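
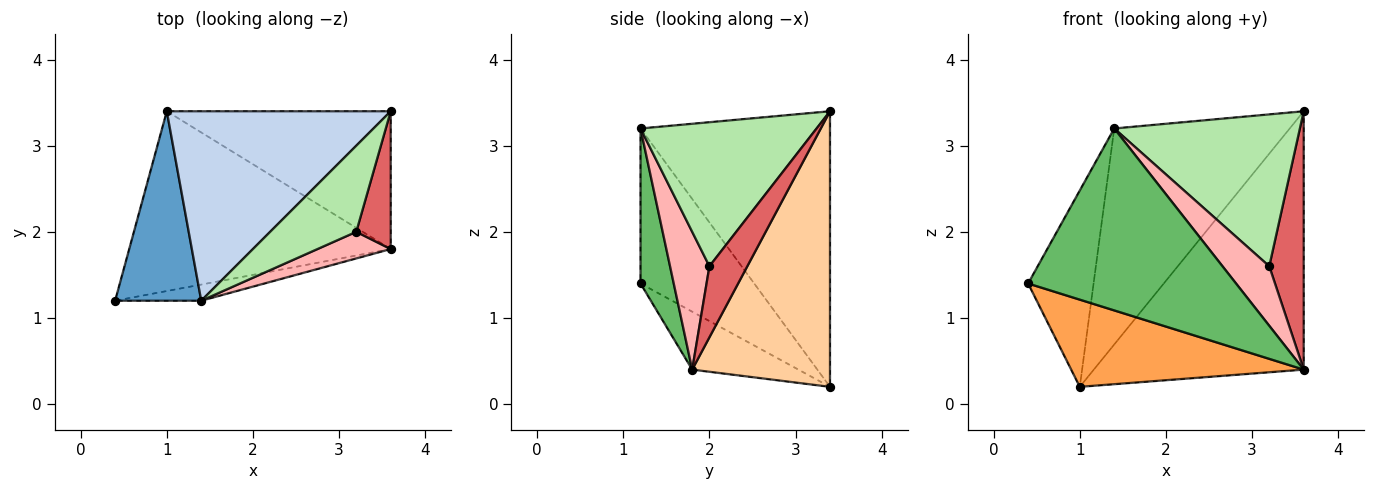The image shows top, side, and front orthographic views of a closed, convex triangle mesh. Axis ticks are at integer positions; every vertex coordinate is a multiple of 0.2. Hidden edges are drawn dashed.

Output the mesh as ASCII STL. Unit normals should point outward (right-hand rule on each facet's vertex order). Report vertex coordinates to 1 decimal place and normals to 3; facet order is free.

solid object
 facet normal -0.781 0.450 0.434
  outer loop
   vertex 1.4 1.2 3.2
   vertex 1.0 3.4 0.2
   vertex 0.4 1.2 1.4
  endloop
 endfacet
 facet normal -0.630 0.584 0.512
  outer loop
   vertex 1.4 1.2 3.2
   vertex 3.6 3.4 3.4
   vertex 1.0 3.4 0.2
  endloop
 endfacet
 facet normal -0.195 -0.428 -0.882
  outer loop
   vertex 3.6 1.8 0.4
   vertex 0.4 1.2 1.4
   vertex 1.0 3.4 0.2
  endloop
 endfacet
 facet normal 0.501 0.764 -0.407
  outer loop
   vertex 3.6 1.8 0.4
   vertex 1.0 3.4 0.2
   vertex 3.6 3.4 3.4
  endloop
 endfacet
 facet normal 0.157 -0.984 -0.087
  outer loop
   vertex 3.6 1.8 0.4
   vertex 1.4 1.2 3.2
   vertex 0.4 1.2 1.4
  endloop
 endfacet
 facet normal 0.636 -0.671 0.380
  outer loop
   vertex 3.2 2.0 1.6
   vertex 3.6 3.4 3.4
   vertex 1.4 1.2 3.2
  endloop
 endfacet
 facet normal 0.696 -0.633 0.338
  outer loop
   vertex 3.2 2.0 1.6
   vertex 3.6 1.8 0.4
   vertex 3.6 3.4 3.4
  endloop
 endfacet
 facet normal 0.609 -0.724 0.324
  outer loop
   vertex 3.2 2.0 1.6
   vertex 1.4 1.2 3.2
   vertex 3.6 1.8 0.4
  endloop
 endfacet
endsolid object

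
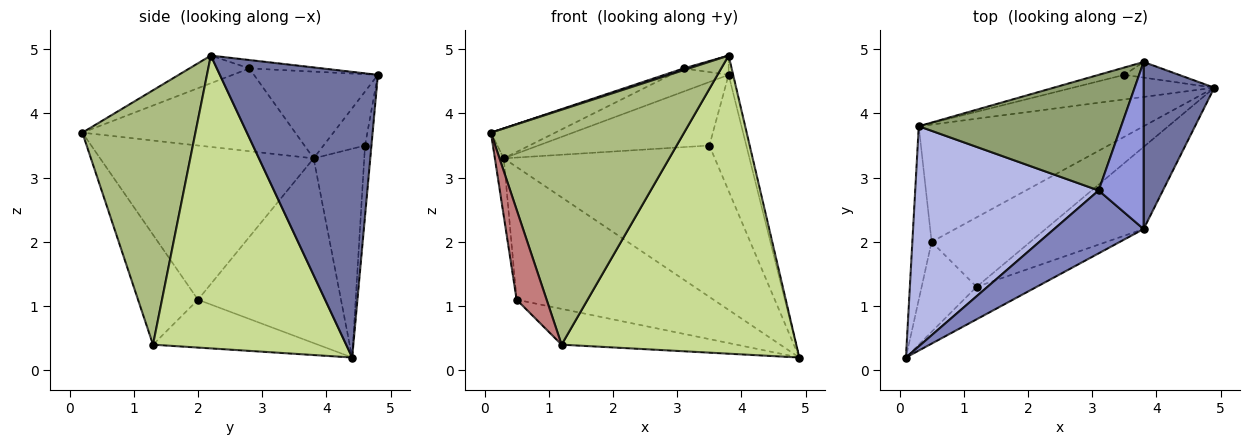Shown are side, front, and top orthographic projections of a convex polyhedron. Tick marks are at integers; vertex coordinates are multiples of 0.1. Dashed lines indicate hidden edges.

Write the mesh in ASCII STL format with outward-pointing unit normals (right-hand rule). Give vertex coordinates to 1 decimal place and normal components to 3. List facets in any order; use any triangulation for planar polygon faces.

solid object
 facet normal 0.970 0.028 0.240
  outer loop
   vertex 3.8 2.2 4.9
   vertex 4.9 4.4 0.2
   vertex 3.8 4.8 4.6
  endloop
 endfacet
 facet normal -0.295 -0.026 0.955
  outer loop
   vertex 3.1 2.8 4.7
   vertex 0.1 0.2 3.7
   vertex 3.8 2.2 4.9
  endloop
 endfacet
 facet normal -0.182 0.113 0.977
  outer loop
   vertex 3.1 2.8 4.7
   vertex 3.8 2.2 4.9
   vertex 3.8 4.8 4.6
  endloop
 endfacet
 facet normal -0.408 0.123 0.905
  outer loop
   vertex 3.1 2.8 4.7
   vertex 0.3 3.8 3.3
   vertex 0.1 0.2 3.7
  endloop
 endfacet
 facet normal -0.387 0.181 0.904
  outer loop
   vertex 3.1 2.8 4.7
   vertex 3.8 4.8 4.6
   vertex 0.3 3.8 3.3
  endloop
 endfacet
 facet normal 0.502 -0.857 -0.118
  outer loop
   vertex 1.2 1.3 0.4
   vertex 3.8 2.2 4.9
   vertex 0.1 0.2 3.7
  endloop
 endfacet
 facet normal 0.622 -0.755 -0.208
  outer loop
   vertex 1.2 1.3 0.4
   vertex 4.9 4.4 0.2
   vertex 3.8 2.2 4.9
  endloop
 endfacet
 facet normal -0.170 0.977 -0.131
  outer loop
   vertex 3.5 4.6 3.5
   vertex 3.8 4.8 4.6
   vertex 4.9 4.4 0.2
  endloop
 endfacet
 facet normal -0.230 0.961 -0.156
  outer loop
   vertex 3.5 4.6 3.5
   vertex 4.9 4.4 0.2
   vertex 0.3 3.8 3.3
  endloop
 endfacet
 facet normal -0.234 0.966 -0.112
  outer loop
   vertex 3.5 4.6 3.5
   vertex 0.3 3.8 3.3
   vertex 3.8 4.8 4.6
  endloop
 endfacet
 facet normal -0.478 0.658 -0.582
  outer loop
   vertex 0.5 2.0 1.1
   vertex 0.3 3.8 3.3
   vertex 4.9 4.4 0.2
  endloop
 endfacet
 facet normal -0.396 0.420 -0.816
  outer loop
   vertex 0.5 2.0 1.1
   vertex 4.9 4.4 0.2
   vertex 1.2 1.3 0.4
  endloop
 endfacet
 facet normal -0.991 0.041 -0.124
  outer loop
   vertex 0.5 2.0 1.1
   vertex 0.1 0.2 3.7
   vertex 0.3 3.8 3.3
  endloop
 endfacet
 facet normal -0.816 -0.408 -0.408
  outer loop
   vertex 0.5 2.0 1.1
   vertex 1.2 1.3 0.4
   vertex 0.1 0.2 3.7
  endloop
 endfacet
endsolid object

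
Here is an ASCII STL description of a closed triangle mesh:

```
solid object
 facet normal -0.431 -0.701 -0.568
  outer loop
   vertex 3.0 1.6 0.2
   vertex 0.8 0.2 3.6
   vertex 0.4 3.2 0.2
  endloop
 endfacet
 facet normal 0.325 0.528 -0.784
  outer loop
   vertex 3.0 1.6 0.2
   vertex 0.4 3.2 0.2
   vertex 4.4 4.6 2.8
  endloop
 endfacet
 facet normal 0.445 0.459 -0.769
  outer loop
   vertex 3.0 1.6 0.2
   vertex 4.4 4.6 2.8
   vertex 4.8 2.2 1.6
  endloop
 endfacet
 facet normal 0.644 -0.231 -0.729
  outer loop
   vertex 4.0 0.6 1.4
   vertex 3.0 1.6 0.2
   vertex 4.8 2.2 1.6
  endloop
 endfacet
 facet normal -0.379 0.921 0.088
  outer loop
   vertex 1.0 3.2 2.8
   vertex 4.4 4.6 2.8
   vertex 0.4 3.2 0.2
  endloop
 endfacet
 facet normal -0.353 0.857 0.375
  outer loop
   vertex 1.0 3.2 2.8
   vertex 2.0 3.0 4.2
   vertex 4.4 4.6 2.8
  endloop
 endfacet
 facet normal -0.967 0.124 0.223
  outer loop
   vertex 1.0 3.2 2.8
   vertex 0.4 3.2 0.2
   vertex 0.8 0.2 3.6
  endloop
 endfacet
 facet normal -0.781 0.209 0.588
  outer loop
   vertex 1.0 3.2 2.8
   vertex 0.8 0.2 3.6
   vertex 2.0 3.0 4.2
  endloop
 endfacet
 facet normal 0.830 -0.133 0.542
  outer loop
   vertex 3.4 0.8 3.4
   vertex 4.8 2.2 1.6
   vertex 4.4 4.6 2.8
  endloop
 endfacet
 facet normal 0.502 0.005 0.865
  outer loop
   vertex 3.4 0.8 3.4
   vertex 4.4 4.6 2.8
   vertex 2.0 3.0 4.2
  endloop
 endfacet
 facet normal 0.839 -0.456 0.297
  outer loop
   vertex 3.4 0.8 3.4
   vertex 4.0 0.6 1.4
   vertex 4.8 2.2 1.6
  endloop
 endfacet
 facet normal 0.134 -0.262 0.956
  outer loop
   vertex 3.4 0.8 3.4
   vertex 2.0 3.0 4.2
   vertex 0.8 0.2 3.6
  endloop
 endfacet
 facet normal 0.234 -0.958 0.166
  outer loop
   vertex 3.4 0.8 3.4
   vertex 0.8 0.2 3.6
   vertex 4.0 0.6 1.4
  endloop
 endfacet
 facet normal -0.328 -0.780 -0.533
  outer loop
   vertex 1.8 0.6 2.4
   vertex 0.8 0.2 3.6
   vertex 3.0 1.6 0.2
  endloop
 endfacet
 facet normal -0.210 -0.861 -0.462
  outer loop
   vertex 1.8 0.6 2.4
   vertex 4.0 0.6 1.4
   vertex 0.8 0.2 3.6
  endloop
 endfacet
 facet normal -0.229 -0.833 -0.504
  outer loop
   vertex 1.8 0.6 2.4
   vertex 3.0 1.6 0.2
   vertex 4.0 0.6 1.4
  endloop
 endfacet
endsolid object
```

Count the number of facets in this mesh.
16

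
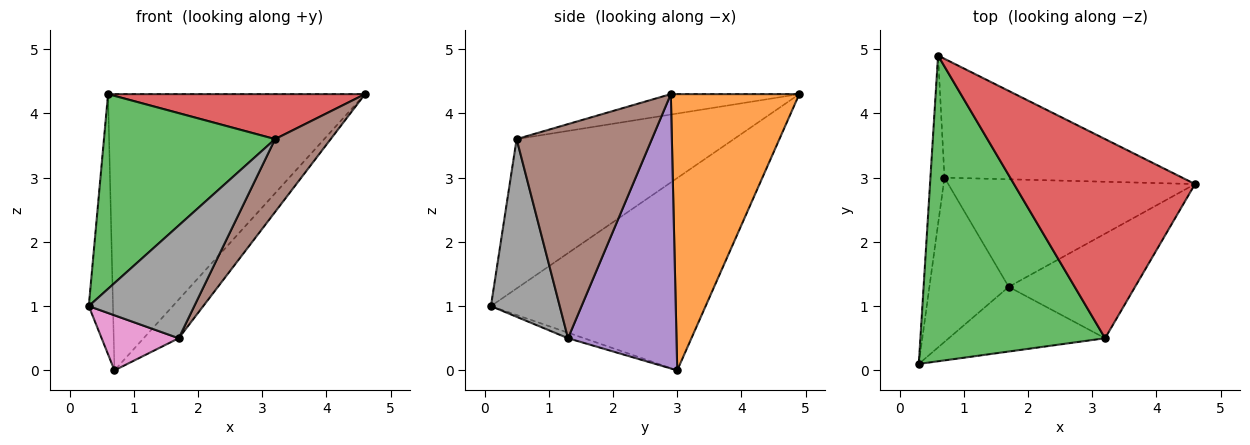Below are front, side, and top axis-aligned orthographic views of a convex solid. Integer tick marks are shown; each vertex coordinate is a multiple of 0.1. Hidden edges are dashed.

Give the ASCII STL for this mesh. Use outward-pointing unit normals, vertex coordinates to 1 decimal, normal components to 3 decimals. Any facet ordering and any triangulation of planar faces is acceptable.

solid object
 facet normal -0.991 0.112 -0.072
  outer loop
   vertex 0.7 3.0 0.0
   vertex 0.3 0.1 1.0
   vertex 0.6 4.9 4.3
  endloop
 endfacet
 facet normal 0.417 0.835 -0.359
  outer loop
   vertex 0.7 3.0 0.0
   vertex 0.6 4.9 4.3
   vertex 4.6 2.9 4.3
  endloop
 endfacet
 facet normal -0.563 -0.444 0.697
  outer loop
   vertex 3.2 0.5 3.6
   vertex 0.6 4.9 4.3
   vertex 0.3 0.1 1.0
  endloop
 endfacet
 facet normal -0.109 -0.219 0.970
  outer loop
   vertex 3.2 0.5 3.6
   vertex 4.6 2.9 4.3
   vertex 0.6 4.9 4.3
  endloop
 endfacet
 facet normal 0.723 0.234 -0.650
  outer loop
   vertex 1.7 1.3 0.5
   vertex 0.7 3.0 0.0
   vertex 4.6 2.9 4.3
  endloop
 endfacet
 facet normal 0.812 -0.334 -0.479
  outer loop
   vertex 1.7 1.3 0.5
   vertex 4.6 2.9 4.3
   vertex 3.2 0.5 3.6
  endloop
 endfacet
 facet normal -0.066 -0.317 -0.946
  outer loop
   vertex 1.7 1.3 0.5
   vertex 0.3 0.1 1.0
   vertex 0.7 3.0 0.0
  endloop
 endfacet
 facet normal 0.492 -0.755 -0.433
  outer loop
   vertex 1.7 1.3 0.5
   vertex 3.2 0.5 3.6
   vertex 0.3 0.1 1.0
  endloop
 endfacet
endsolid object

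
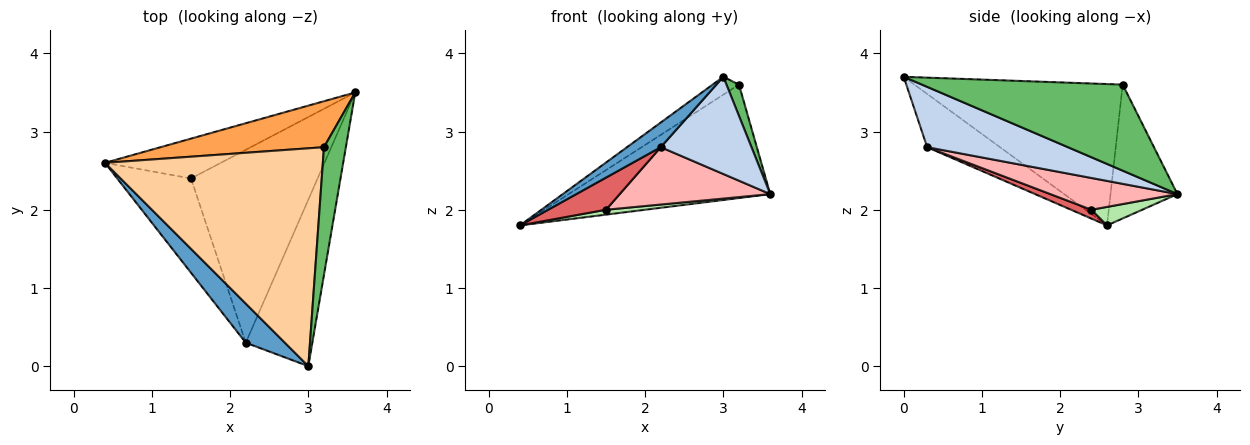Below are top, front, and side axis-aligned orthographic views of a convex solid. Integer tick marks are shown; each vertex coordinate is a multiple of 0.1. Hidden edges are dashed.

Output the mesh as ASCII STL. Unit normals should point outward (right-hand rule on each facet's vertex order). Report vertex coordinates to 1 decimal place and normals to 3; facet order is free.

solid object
 facet normal -0.755 -0.350 0.555
  outer loop
   vertex 2.2 0.3 2.8
   vertex 3.0 0.0 3.7
   vertex 0.4 2.6 1.8
  endloop
 endfacet
 facet normal 0.616 -0.397 -0.680
  outer loop
   vertex 2.2 0.3 2.8
   vertex 3.6 3.5 2.2
   vertex 3.0 0.0 3.7
  endloop
 endfacet
 facet normal -0.294 0.886 0.359
  outer loop
   vertex 3.2 2.8 3.6
   vertex 3.6 3.5 2.2
   vertex 0.4 2.6 1.8
  endloop
 endfacet
 facet normal -0.543 0.069 0.837
  outer loop
   vertex 3.2 2.8 3.6
   vertex 0.4 2.6 1.8
   vertex 3.0 0.0 3.7
  endloop
 endfacet
 facet normal 0.967 -0.060 0.246
  outer loop
   vertex 3.2 2.8 3.6
   vertex 3.0 0.0 3.7
   vertex 3.6 3.5 2.2
  endloop
 endfacet
 facet normal 0.156 -0.120 -0.980
  outer loop
   vertex 1.5 2.4 2.0
   vertex 0.4 2.6 1.8
   vertex 3.6 3.5 2.2
  endloop
 endfacet
 facet normal 0.113 -0.321 -0.940
  outer loop
   vertex 1.5 2.4 2.0
   vertex 2.2 0.3 2.8
   vertex 0.4 2.6 1.8
  endloop
 endfacet
 facet normal 0.234 -0.277 -0.932
  outer loop
   vertex 1.5 2.4 2.0
   vertex 3.6 3.5 2.2
   vertex 2.2 0.3 2.8
  endloop
 endfacet
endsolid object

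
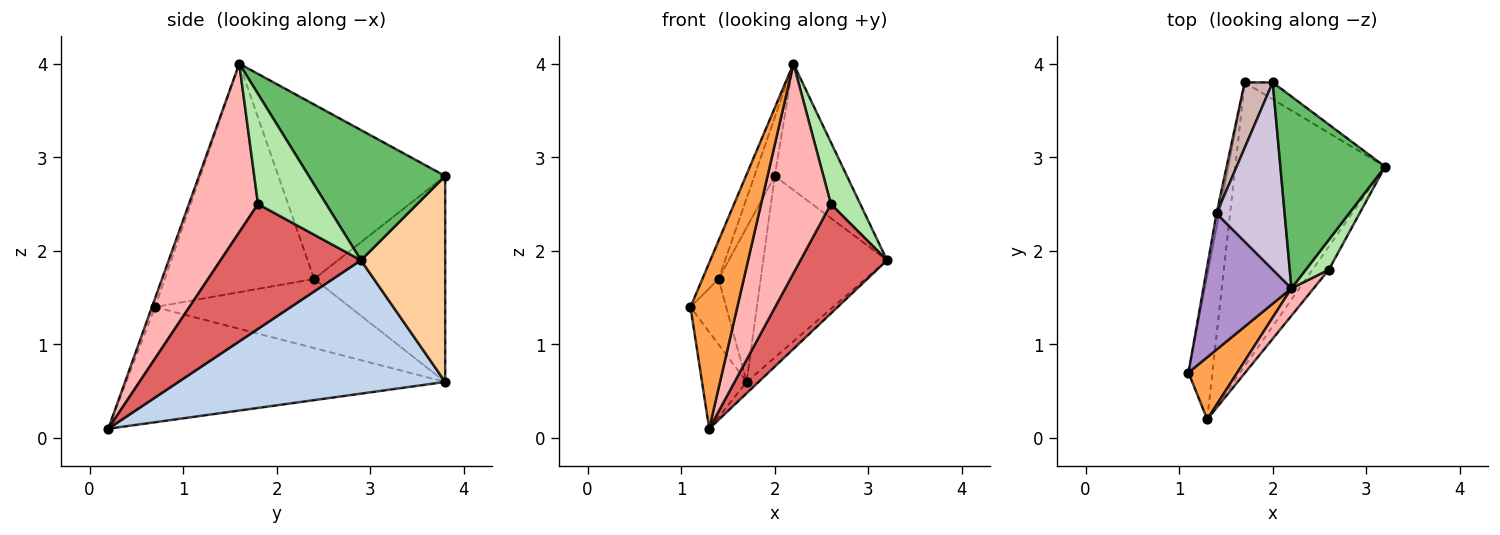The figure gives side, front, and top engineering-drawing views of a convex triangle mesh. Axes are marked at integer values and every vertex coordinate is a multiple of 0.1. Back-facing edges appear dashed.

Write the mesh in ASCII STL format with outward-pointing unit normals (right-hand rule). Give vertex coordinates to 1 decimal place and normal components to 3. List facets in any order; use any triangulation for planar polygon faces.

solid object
 facet normal -0.970 0.136 -0.201
  outer loop
   vertex 1.3 0.2 0.1
   vertex 1.1 0.7 1.4
   vertex 1.7 3.8 0.6
  endloop
 endfacet
 facet normal 0.665 0.030 -0.746
  outer loop
   vertex 1.3 0.2 0.1
   vertex 1.7 3.8 0.6
   vertex 3.2 2.9 1.9
  endloop
 endfacet
 facet normal -0.062 -0.935 0.350
  outer loop
   vertex 1.3 0.2 0.1
   vertex 2.2 1.6 4.0
   vertex 1.1 0.7 1.4
  endloop
 endfacet
 facet normal 0.561 0.824 -0.076
  outer loop
   vertex 2.0 3.8 2.8
   vertex 3.2 2.9 1.9
   vertex 1.7 3.8 0.6
  endloop
 endfacet
 facet normal 0.720 0.381 0.579
  outer loop
   vertex 2.0 3.8 2.8
   vertex 2.2 1.6 4.0
   vertex 3.2 2.9 1.9
  endloop
 endfacet
 facet normal 0.902 -0.389 0.189
  outer loop
   vertex 2.6 1.8 2.5
   vertex 3.2 2.9 1.9
   vertex 2.2 1.6 4.0
  endloop
 endfacet
 facet normal 0.846 -0.522 -0.110
  outer loop
   vertex 2.6 1.8 2.5
   vertex 1.3 0.2 0.1
   vertex 3.2 2.9 1.9
  endloop
 endfacet
 facet normal 0.700 -0.708 0.092
  outer loop
   vertex 2.6 1.8 2.5
   vertex 2.2 1.6 4.0
   vertex 1.3 0.2 0.1
  endloop
 endfacet
 facet normal -0.928 0.101 0.358
  outer loop
   vertex 1.4 2.4 1.7
   vertex 1.1 0.7 1.4
   vertex 2.2 1.6 4.0
  endloop
 endfacet
 facet normal -0.926 0.113 0.361
  outer loop
   vertex 1.4 2.4 1.7
   vertex 2.2 1.6 4.0
   vertex 2.0 3.8 2.8
  endloop
 endfacet
 facet normal -0.983 0.180 -0.039
  outer loop
   vertex 1.4 2.4 1.7
   vertex 1.7 3.8 0.6
   vertex 1.1 0.7 1.4
  endloop
 endfacet
 facet normal -0.944 0.303 0.129
  outer loop
   vertex 1.4 2.4 1.7
   vertex 2.0 3.8 2.8
   vertex 1.7 3.8 0.6
  endloop
 endfacet
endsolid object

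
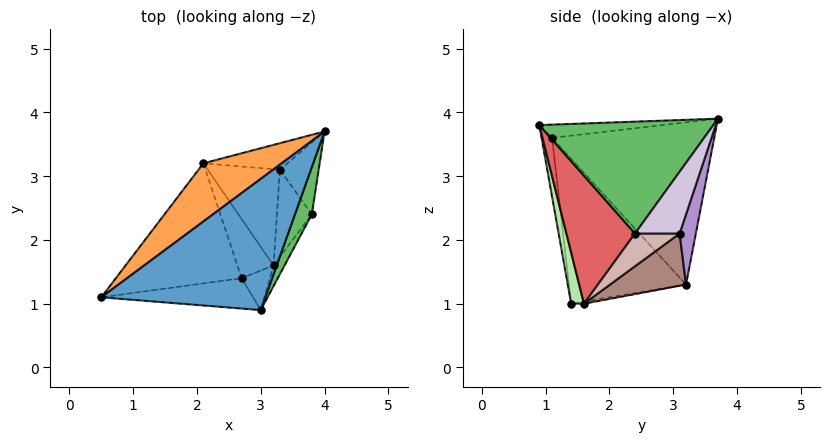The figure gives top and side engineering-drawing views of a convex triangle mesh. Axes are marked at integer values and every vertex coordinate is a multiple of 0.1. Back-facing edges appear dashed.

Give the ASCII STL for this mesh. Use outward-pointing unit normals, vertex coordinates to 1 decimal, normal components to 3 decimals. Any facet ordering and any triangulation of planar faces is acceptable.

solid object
 facet normal -0.080 -0.007 0.997
  outer loop
   vertex 3.0 0.9 3.8
   vertex 4.0 3.7 3.9
   vertex 0.5 1.1 3.6
  endloop
 endfacet
 facet normal -0.065 -0.984 -0.169
  outer loop
   vertex 2.7 1.4 1.0
   vertex 3.0 0.9 3.8
   vertex 0.5 1.1 3.6
  endloop
 endfacet
 facet normal -0.587 0.758 0.283
  outer loop
   vertex 2.1 3.2 1.3
   vertex 0.5 1.1 3.6
   vertex 4.0 3.7 3.9
  endloop
 endfacet
 facet normal -0.748 -0.141 -0.649
  outer loop
   vertex 2.1 3.2 1.3
   vertex 2.7 1.4 1.0
   vertex 0.5 1.1 3.6
  endloop
 endfacet
 facet normal 0.931 -0.337 0.140
  outer loop
   vertex 3.8 2.4 2.1
   vertex 4.0 3.7 3.9
   vertex 3.0 0.9 3.8
  endloop
 endfacet
 facet normal 0.364 -0.909 -0.201
  outer loop
   vertex 3.2 1.6 1.0
   vertex 3.0 0.9 3.8
   vertex 2.7 1.4 1.0
  endloop
 endfacet
 facet normal 0.843 -0.532 -0.073
  outer loop
   vertex 3.2 1.6 1.0
   vertex 3.8 2.4 2.1
   vertex 3.0 0.9 3.8
  endloop
 endfacet
 facet normal -0.058 0.145 -0.988
  outer loop
   vertex 3.2 1.6 1.0
   vertex 2.7 1.4 1.0
   vertex 2.1 3.2 1.3
  endloop
 endfacet
 facet normal 0.347 0.841 -0.415
  outer loop
   vertex 3.3 3.1 2.1
   vertex 2.1 3.2 1.3
   vertex 4.0 3.7 3.9
  endloop
 endfacet
 facet normal 0.725 0.518 -0.454
  outer loop
   vertex 3.3 3.1 2.1
   vertex 4.0 3.7 3.9
   vertex 3.8 2.4 2.1
  endloop
 endfacet
 facet normal 0.513 0.485 -0.708
  outer loop
   vertex 3.3 3.1 2.1
   vertex 3.2 1.6 1.0
   vertex 2.1 3.2 1.3
  endloop
 endfacet
 facet normal 0.615 0.439 -0.655
  outer loop
   vertex 3.3 3.1 2.1
   vertex 3.8 2.4 2.1
   vertex 3.2 1.6 1.0
  endloop
 endfacet
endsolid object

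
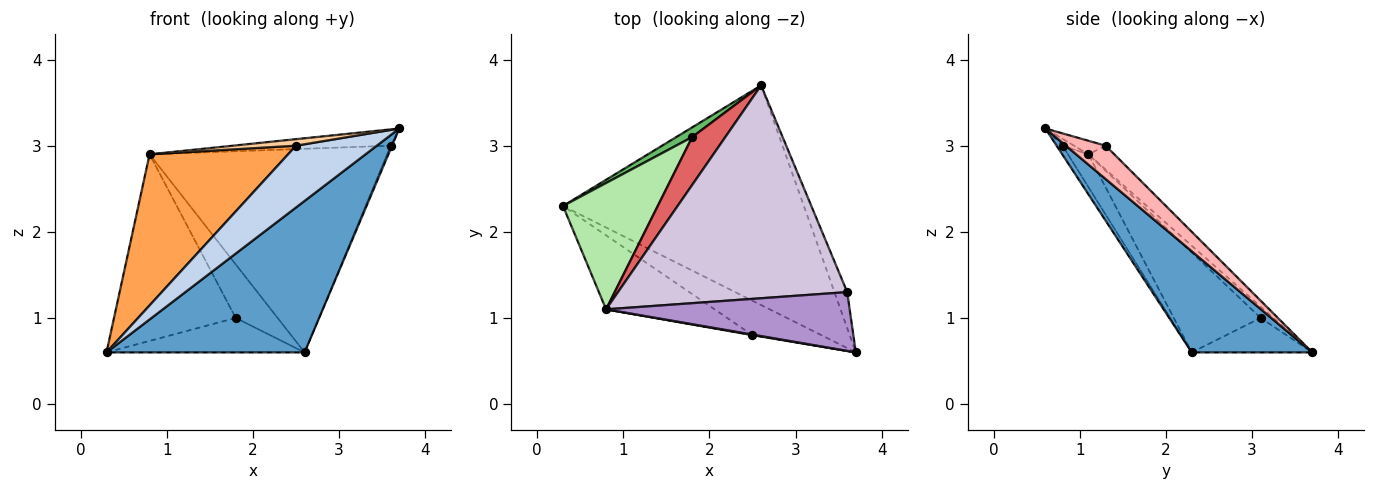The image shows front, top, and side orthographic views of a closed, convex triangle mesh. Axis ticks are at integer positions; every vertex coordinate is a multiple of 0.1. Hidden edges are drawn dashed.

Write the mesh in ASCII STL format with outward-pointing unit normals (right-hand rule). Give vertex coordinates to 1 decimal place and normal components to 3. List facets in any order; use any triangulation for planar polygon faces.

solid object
 facet normal 0.327 -0.537 -0.778
  outer loop
   vertex 2.6 3.7 0.6
   vertex 3.7 0.6 3.2
   vertex 0.3 2.3 0.6
  endloop
 endfacet
 facet normal -0.064 -0.872 -0.486
  outer loop
   vertex 2.5 0.8 3.0
   vertex 0.3 2.3 0.6
   vertex 3.7 0.6 3.2
  endloop
 endfacet
 facet normal -0.131 -0.890 -0.436
  outer loop
   vertex 2.5 0.8 3.0
   vertex 0.8 1.1 2.9
   vertex 0.3 2.3 0.6
  endloop
 endfacet
 facet normal -0.178 -0.980 0.089
  outer loop
   vertex 2.5 0.8 3.0
   vertex 3.7 0.6 3.2
   vertex 0.8 1.1 2.9
  endloop
 endfacet
 facet normal -0.505 0.830 0.235
  outer loop
   vertex 1.8 3.1 1.0
   vertex 2.6 3.7 0.6
   vertex 0.3 2.3 0.6
  endloop
 endfacet
 facet normal -0.509 0.713 0.483
  outer loop
   vertex 1.8 3.1 1.0
   vertex 0.3 2.3 0.6
   vertex 0.8 1.1 2.9
  endloop
 endfacet
 facet normal -0.221 0.728 0.650
  outer loop
   vertex 1.8 3.1 1.0
   vertex 0.8 1.1 2.9
   vertex 2.6 3.7 0.6
  endloop
 endfacet
 facet normal 0.933 0.031 -0.358
  outer loop
   vertex 3.6 1.3 3.0
   vertex 3.7 0.6 3.2
   vertex 2.6 3.7 0.6
  endloop
 endfacet
 facet normal -0.053 0.267 0.962
  outer loop
   vertex 3.6 1.3 3.0
   vertex 0.8 1.1 2.9
   vertex 3.7 0.6 3.2
  endloop
 endfacet
 facet normal -0.075 0.689 0.721
  outer loop
   vertex 3.6 1.3 3.0
   vertex 2.6 3.7 0.6
   vertex 0.8 1.1 2.9
  endloop
 endfacet
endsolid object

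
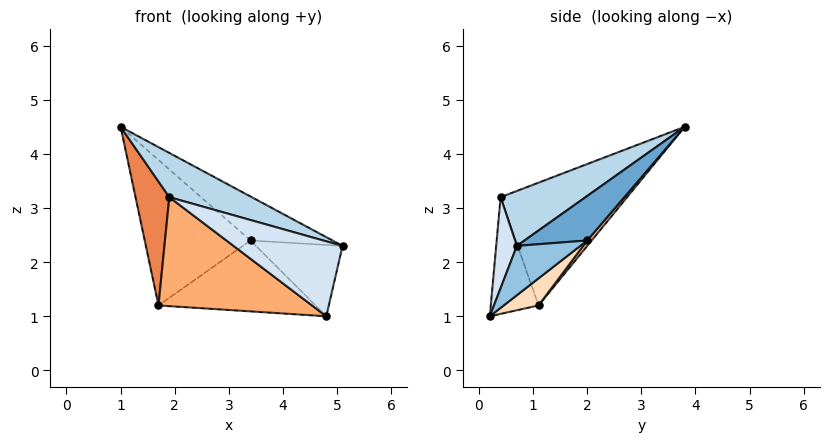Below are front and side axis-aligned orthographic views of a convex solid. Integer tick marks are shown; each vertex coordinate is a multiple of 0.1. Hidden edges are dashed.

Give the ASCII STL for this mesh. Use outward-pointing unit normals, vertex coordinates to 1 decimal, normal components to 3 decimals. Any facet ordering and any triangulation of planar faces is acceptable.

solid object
 facet normal 0.608 0.794 0.014
  outer loop
   vertex 3.4 2.0 2.4
   vertex 1.0 3.8 4.5
   vertex 5.1 0.7 2.3
  endloop
 endfacet
 facet normal 0.539 0.737 -0.408
  outer loop
   vertex 3.4 2.0 2.4
   vertex 5.1 0.7 2.3
   vertex 4.8 0.2 1.0
  endloop
 endfacet
 facet normal 0.284 -0.276 0.918
  outer loop
   vertex 1.9 0.4 3.2
   vertex 5.1 0.7 2.3
   vertex 1.0 3.8 4.5
  endloop
 endfacet
 facet normal 0.177 -0.932 0.318
  outer loop
   vertex 1.9 0.4 3.2
   vertex 4.8 0.2 1.0
   vertex 5.1 0.7 2.3
  endloop
 endfacet
 facet normal -0.966 -0.258 0.006
  outer loop
   vertex 1.7 1.1 1.2
   vertex 1.9 0.4 3.2
   vertex 1.0 3.8 4.5
  endloop
 endfacet
 facet normal -0.284 -0.913 -0.291
  outer loop
   vertex 1.7 1.1 1.2
   vertex 4.8 0.2 1.0
   vertex 1.9 0.4 3.2
  endloop
 endfacet
 facet normal 0.033 0.777 -0.629
  outer loop
   vertex 1.7 1.1 1.2
   vertex 1.0 3.8 4.5
   vertex 3.4 2.0 2.4
  endloop
 endfacet
 facet normal 0.150 0.677 -0.720
  outer loop
   vertex 1.7 1.1 1.2
   vertex 3.4 2.0 2.4
   vertex 4.8 0.2 1.0
  endloop
 endfacet
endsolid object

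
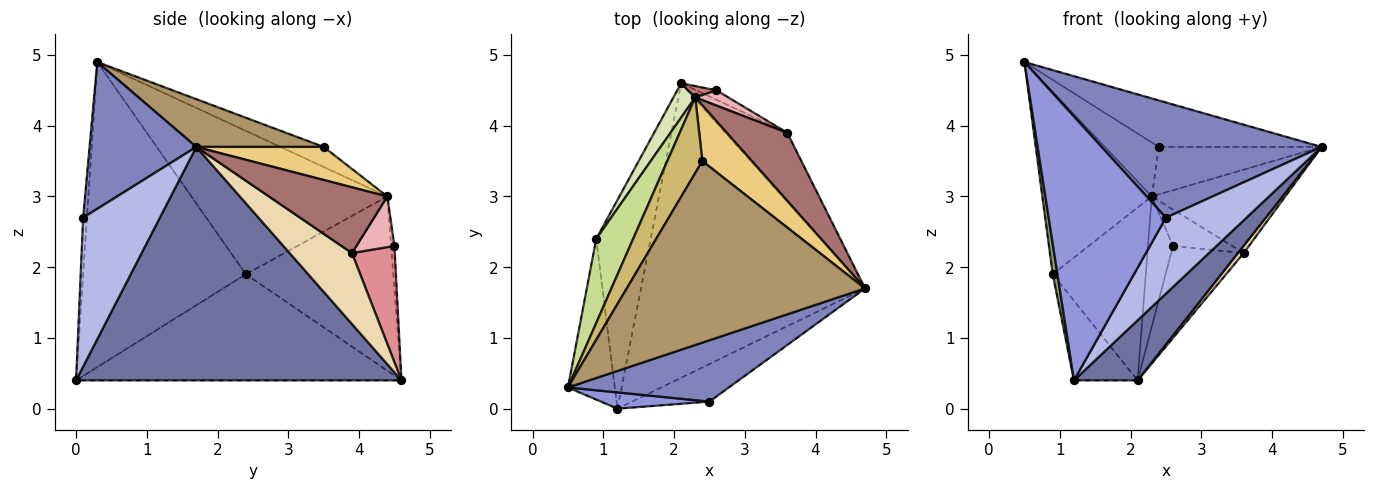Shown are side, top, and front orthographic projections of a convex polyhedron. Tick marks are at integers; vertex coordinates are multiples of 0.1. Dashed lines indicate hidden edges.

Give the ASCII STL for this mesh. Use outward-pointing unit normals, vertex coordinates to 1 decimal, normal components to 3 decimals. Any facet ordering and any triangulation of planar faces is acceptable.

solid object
 facet normal 0.714 -0.140 -0.686
  outer loop
   vertex 1.2 0.0 0.4
   vertex 2.1 4.6 0.4
   vertex 4.7 1.7 3.7
  endloop
 endfacet
 facet normal 0.394 -0.811 0.432
  outer loop
   vertex 2.5 0.1 2.7
   vertex 4.7 1.7 3.7
   vertex 0.5 0.3 4.9
  endloop
 endfacet
 facet normal -0.032 -0.998 0.062
  outer loop
   vertex 2.5 0.1 2.7
   vertex 0.5 0.3 4.9
   vertex 1.2 0.0 0.4
  endloop
 endfacet
 facet normal 0.649 -0.682 -0.337
  outer loop
   vertex 2.5 0.1 2.7
   vertex 1.2 0.0 0.4
   vertex 4.7 1.7 3.7
  endloop
 endfacet
 facet normal -0.988 -0.029 -0.152
  outer loop
   vertex 0.9 2.4 1.9
   vertex 1.2 0.0 0.4
   vertex 0.5 0.3 4.9
  endloop
 endfacet
 facet normal -0.877 0.171 -0.450
  outer loop
   vertex 0.9 2.4 1.9
   vertex 2.1 4.6 0.4
   vertex 1.2 0.0 0.4
  endloop
 endfacet
 facet normal -0.852 0.476 0.219
  outer loop
   vertex 0.9 2.4 1.9
   vertex 0.5 0.3 4.9
   vertex 2.3 4.4 3.0
  endloop
 endfacet
 facet normal -0.841 0.531 0.106
  outer loop
   vertex 0.9 2.4 1.9
   vertex 2.3 4.4 3.0
   vertex 2.1 4.6 0.4
  endloop
 endfacet
 facet normal 0.191 0.243 0.951
  outer loop
   vertex 2.4 3.5 3.7
   vertex 0.5 0.3 4.9
   vertex 4.7 1.7 3.7
  endloop
 endfacet
 facet normal -0.422 0.527 0.738
  outer loop
   vertex 2.4 3.5 3.7
   vertex 2.3 4.4 3.0
   vertex 0.5 0.3 4.9
  endloop
 endfacet
 facet normal 0.453 0.578 0.679
  outer loop
   vertex 2.4 3.5 3.7
   vertex 4.7 1.7 3.7
   vertex 2.3 4.4 3.0
  endloop
 endfacet
 facet normal 0.753 -0.070 -0.655
  outer loop
   vertex 3.6 3.9 2.2
   vertex 4.7 1.7 3.7
   vertex 2.1 4.6 0.4
  endloop
 endfacet
 facet normal 0.566 0.638 0.521
  outer loop
   vertex 3.6 3.9 2.2
   vertex 2.3 4.4 3.0
   vertex 4.7 1.7 3.7
  endloop
 endfacet
 facet normal -0.129 0.988 0.086
  outer loop
   vertex 2.6 4.5 2.3
   vertex 2.1 4.6 0.4
   vertex 2.3 4.4 3.0
  endloop
 endfacet
 facet normal 0.506 0.858 -0.088
  outer loop
   vertex 2.6 4.5 2.3
   vertex 3.6 3.9 2.2
   vertex 2.1 4.6 0.4
  endloop
 endfacet
 facet normal 0.510 0.794 0.332
  outer loop
   vertex 2.6 4.5 2.3
   vertex 2.3 4.4 3.0
   vertex 3.6 3.9 2.2
  endloop
 endfacet
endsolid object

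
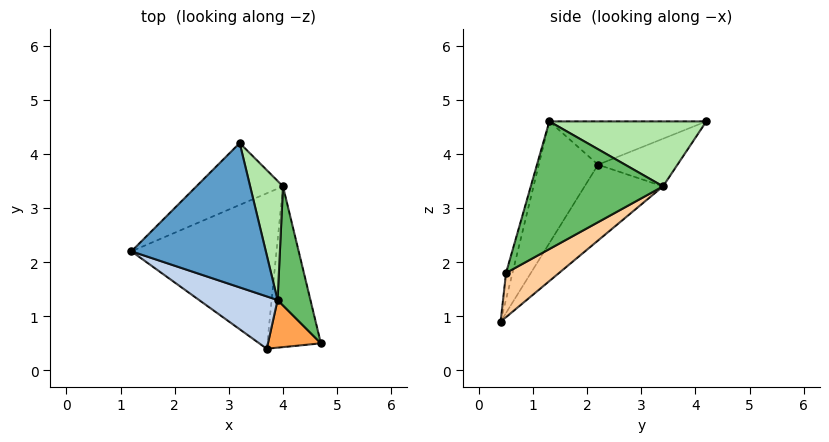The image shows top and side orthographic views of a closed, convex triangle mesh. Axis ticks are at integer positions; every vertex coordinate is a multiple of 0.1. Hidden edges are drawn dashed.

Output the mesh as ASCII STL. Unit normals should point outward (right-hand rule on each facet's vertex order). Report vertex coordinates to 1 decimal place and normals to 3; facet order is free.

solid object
 facet normal -0.306 -0.074 0.949
  outer loop
   vertex 3.9 1.3 4.6
   vertex 3.2 4.2 4.6
   vertex 1.2 2.2 3.8
  endloop
 endfacet
 facet normal -0.370 -0.898 0.238
  outer loop
   vertex 3.7 0.4 0.9
   vertex 3.9 1.3 4.6
   vertex 1.2 2.2 3.8
  endloop
 endfacet
 facet normal -0.120 -0.963 0.241
  outer loop
   vertex 3.7 0.4 0.9
   vertex 4.7 0.5 1.8
   vertex 3.9 1.3 4.6
  endloop
 endfacet
 facet normal 0.551 0.501 -0.668
  outer loop
   vertex 4.0 3.4 3.4
   vertex 4.7 0.5 1.8
   vertex 3.7 0.4 0.9
  endloop
 endfacet
 facet normal 0.964 0.096 0.248
  outer loop
   vertex 4.0 3.4 3.4
   vertex 3.9 1.3 4.6
   vertex 4.7 0.5 1.8
  endloop
 endfacet
 facet normal 0.872 0.211 0.441
  outer loop
   vertex 4.0 3.4 3.4
   vertex 3.2 4.2 4.6
   vertex 3.9 1.3 4.6
  endloop
 endfacet
 facet normal -0.370 0.640 -0.673
  outer loop
   vertex 4.0 3.4 3.4
   vertex 1.2 2.2 3.8
   vertex 3.2 4.2 4.6
  endloop
 endfacet
 facet normal -0.364 0.617 -0.697
  outer loop
   vertex 4.0 3.4 3.4
   vertex 3.7 0.4 0.9
   vertex 1.2 2.2 3.8
  endloop
 endfacet
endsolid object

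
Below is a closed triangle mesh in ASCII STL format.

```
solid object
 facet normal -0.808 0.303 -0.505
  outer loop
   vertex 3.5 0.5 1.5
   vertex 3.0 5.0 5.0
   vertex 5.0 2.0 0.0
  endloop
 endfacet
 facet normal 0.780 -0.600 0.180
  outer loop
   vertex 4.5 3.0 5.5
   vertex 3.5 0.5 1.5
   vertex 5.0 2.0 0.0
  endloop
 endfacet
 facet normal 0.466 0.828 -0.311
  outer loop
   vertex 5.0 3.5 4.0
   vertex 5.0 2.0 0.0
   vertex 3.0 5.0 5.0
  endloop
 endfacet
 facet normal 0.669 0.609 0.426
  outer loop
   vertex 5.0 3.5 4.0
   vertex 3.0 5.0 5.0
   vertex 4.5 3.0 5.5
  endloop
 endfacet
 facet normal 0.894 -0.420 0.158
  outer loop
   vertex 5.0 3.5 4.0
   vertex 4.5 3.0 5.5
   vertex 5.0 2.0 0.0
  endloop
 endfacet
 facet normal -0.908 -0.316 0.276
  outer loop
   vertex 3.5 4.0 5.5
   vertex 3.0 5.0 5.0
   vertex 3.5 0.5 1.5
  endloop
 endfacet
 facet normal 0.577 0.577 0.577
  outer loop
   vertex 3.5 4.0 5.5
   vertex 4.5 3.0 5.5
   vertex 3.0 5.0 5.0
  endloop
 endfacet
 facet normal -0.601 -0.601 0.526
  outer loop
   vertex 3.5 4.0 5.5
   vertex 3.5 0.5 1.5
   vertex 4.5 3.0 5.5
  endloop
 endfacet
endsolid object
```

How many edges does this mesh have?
12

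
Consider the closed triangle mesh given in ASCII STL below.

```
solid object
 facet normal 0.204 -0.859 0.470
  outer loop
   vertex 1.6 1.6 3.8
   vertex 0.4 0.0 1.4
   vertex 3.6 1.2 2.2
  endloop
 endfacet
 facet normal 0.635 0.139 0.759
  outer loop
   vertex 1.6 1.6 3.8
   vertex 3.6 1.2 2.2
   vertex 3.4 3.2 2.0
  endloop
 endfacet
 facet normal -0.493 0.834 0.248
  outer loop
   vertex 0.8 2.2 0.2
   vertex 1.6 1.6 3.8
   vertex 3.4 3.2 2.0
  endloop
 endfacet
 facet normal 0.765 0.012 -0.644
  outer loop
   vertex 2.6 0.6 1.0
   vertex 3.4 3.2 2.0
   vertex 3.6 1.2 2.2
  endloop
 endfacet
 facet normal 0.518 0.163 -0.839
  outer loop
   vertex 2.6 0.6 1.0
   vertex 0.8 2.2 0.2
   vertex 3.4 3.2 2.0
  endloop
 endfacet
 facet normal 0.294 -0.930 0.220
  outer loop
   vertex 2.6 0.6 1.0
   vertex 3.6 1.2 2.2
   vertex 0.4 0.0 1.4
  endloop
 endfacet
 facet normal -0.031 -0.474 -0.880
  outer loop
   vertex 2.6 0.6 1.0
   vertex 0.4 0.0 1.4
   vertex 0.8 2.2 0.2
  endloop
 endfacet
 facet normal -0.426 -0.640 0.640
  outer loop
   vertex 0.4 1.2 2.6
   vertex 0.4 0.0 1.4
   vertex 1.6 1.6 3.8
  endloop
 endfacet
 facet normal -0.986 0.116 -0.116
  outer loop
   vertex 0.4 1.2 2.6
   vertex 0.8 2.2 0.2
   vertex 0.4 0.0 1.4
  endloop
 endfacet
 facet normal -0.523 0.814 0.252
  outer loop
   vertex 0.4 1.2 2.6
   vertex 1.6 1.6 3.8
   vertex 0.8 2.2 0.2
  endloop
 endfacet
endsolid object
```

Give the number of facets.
10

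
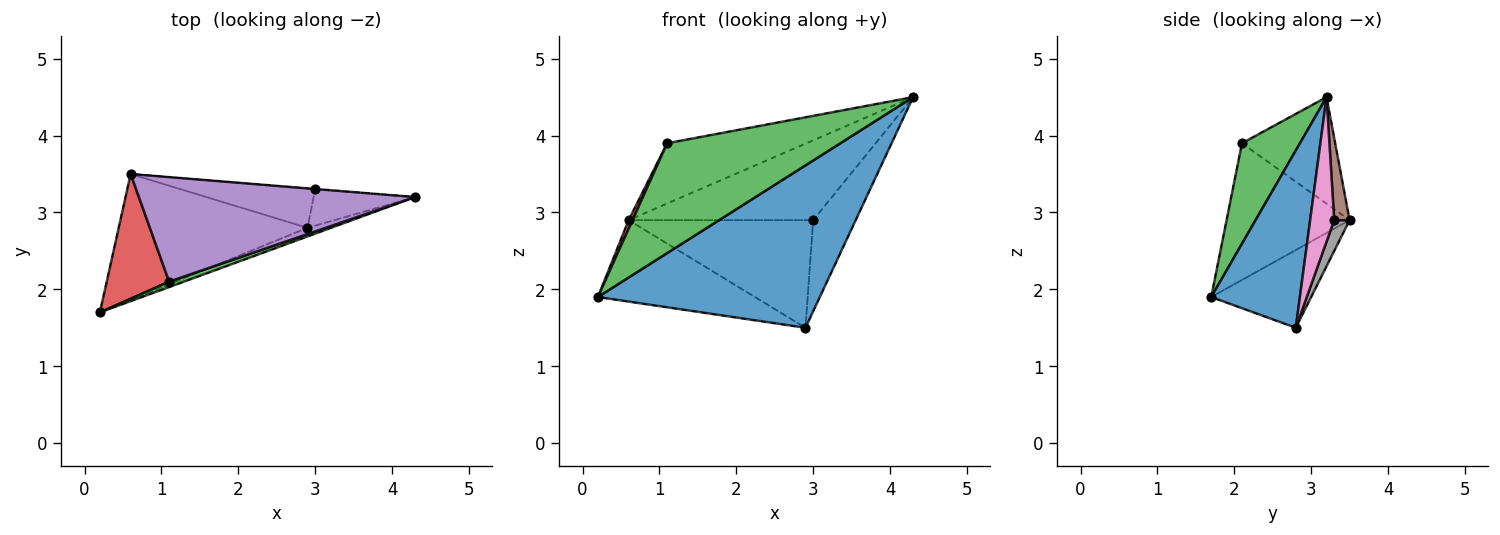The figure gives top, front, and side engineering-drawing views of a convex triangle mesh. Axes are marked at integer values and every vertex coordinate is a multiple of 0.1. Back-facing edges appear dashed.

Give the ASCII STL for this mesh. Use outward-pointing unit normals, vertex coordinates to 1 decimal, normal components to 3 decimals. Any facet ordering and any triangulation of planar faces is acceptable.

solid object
 facet normal 0.371 -0.927 -0.049
  outer loop
   vertex 2.9 2.8 1.5
   vertex 4.3 3.2 4.5
   vertex 0.2 1.7 1.9
  endloop
 endfacet
 facet normal -0.327 0.513 -0.793
  outer loop
   vertex 2.9 2.8 1.5
   vertex 0.2 1.7 1.9
   vertex 0.6 3.5 2.9
  endloop
 endfacet
 facet normal 0.317 -0.947 0.047
  outer loop
   vertex 1.1 2.1 3.9
   vertex 0.2 1.7 1.9
   vertex 4.3 3.2 4.5
  endloop
 endfacet
 facet normal -0.909 -0.028 0.415
  outer loop
   vertex 1.1 2.1 3.9
   vertex 0.6 3.5 2.9
   vertex 0.2 1.7 1.9
  endloop
 endfacet
 facet normal -0.317 0.474 0.822
  outer loop
   vertex 1.1 2.1 3.9
   vertex 4.3 3.2 4.5
   vertex 0.6 3.5 2.9
  endloop
 endfacet
 facet normal 0.083 0.997 -0.005
  outer loop
   vertex 3.0 3.3 2.9
   vertex 0.6 3.5 2.9
   vertex 4.3 3.2 4.5
  endloop
 endfacet
 facet normal 0.466 0.822 -0.327
  outer loop
   vertex 3.0 3.3 2.9
   vertex 4.3 3.2 4.5
   vertex 2.9 2.8 1.5
  endloop
 endfacet
 facet normal 0.078 0.937 -0.340
  outer loop
   vertex 3.0 3.3 2.9
   vertex 2.9 2.8 1.5
   vertex 0.6 3.5 2.9
  endloop
 endfacet
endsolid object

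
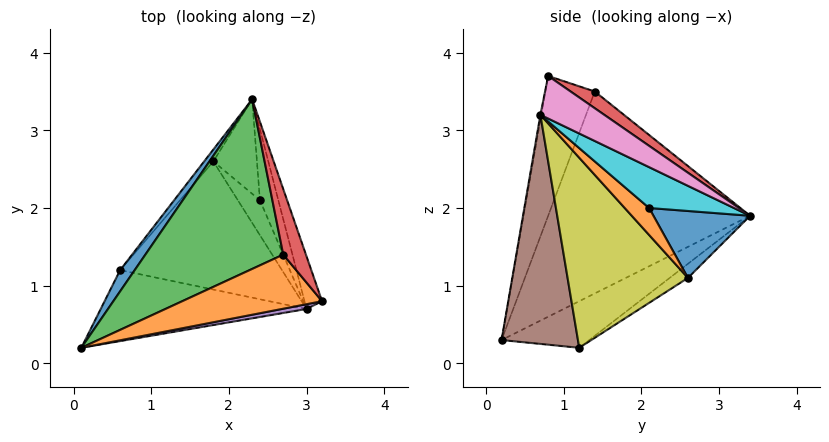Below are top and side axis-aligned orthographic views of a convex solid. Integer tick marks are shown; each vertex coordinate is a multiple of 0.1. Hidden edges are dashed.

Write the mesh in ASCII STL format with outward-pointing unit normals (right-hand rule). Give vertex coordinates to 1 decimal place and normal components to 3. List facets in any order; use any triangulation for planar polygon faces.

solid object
 facet normal -0.851 0.452 0.266
  outer loop
   vertex 0.6 1.2 0.2
   vertex 0.1 0.2 0.3
   vertex 2.3 3.4 1.9
  endloop
 endfacet
 facet normal -0.667 -0.333 0.667
  outer loop
   vertex 2.7 1.4 3.5
   vertex 0.1 0.2 0.3
   vertex 3.2 0.8 3.7
  endloop
 endfacet
 facet normal -0.794 0.275 0.542
  outer loop
   vertex 2.7 1.4 3.5
   vertex 2.3 3.4 1.9
   vertex 0.1 0.2 0.3
  endloop
 endfacet
 facet normal 0.472 0.606 0.640
  outer loop
   vertex 2.7 1.4 3.5
   vertex 3.2 0.8 3.7
   vertex 2.3 3.4 1.9
  endloop
 endfacet
 facet normal -0.045 -0.976 0.213
  outer loop
   vertex 3.0 0.7 3.2
   vertex 3.2 0.8 3.7
   vertex 0.1 0.2 0.3
  endloop
 endfacet
 facet normal 0.681 -0.402 -0.612
  outer loop
   vertex 3.0 0.7 3.2
   vertex 0.1 0.2 0.3
   vertex 0.6 1.2 0.2
  endloop
 endfacet
 facet normal 0.923 0.056 -0.380
  outer loop
   vertex 3.0 0.7 3.2
   vertex 2.3 3.4 1.9
   vertex 3.2 0.8 3.7
  endloop
 endfacet
 facet normal -0.573 0.730 -0.372
  outer loop
   vertex 1.8 2.6 1.1
   vertex 0.6 1.2 0.2
   vertex 2.3 3.4 1.9
  endloop
 endfacet
 facet normal 0.741 -0.229 -0.631
  outer loop
   vertex 1.8 2.6 1.1
   vertex 3.0 0.7 3.2
   vertex 0.6 1.2 0.2
  endloop
 endfacet
 facet normal 0.911 0.038 -0.411
  outer loop
   vertex 2.4 2.1 2.0
   vertex 2.3 3.4 1.9
   vertex 3.0 0.7 3.2
  endloop
 endfacet
 facet normal 0.838 0.022 -0.546
  outer loop
   vertex 2.4 2.1 2.0
   vertex 1.8 2.6 1.1
   vertex 2.3 3.4 1.9
  endloop
 endfacet
 facet normal 0.757 -0.207 -0.620
  outer loop
   vertex 2.4 2.1 2.0
   vertex 3.0 0.7 3.2
   vertex 1.8 2.6 1.1
  endloop
 endfacet
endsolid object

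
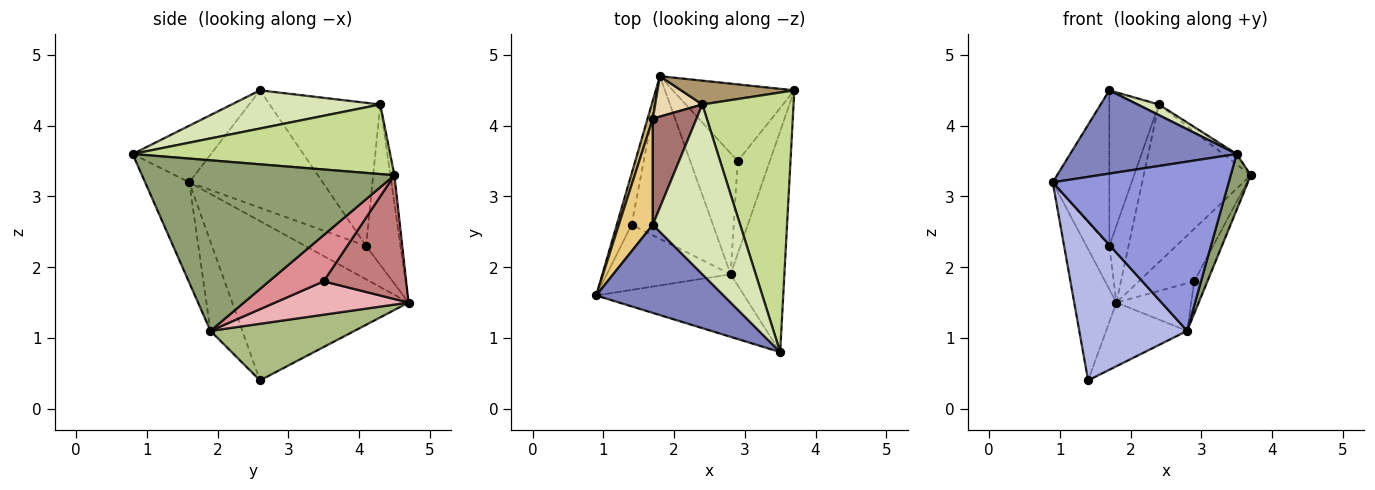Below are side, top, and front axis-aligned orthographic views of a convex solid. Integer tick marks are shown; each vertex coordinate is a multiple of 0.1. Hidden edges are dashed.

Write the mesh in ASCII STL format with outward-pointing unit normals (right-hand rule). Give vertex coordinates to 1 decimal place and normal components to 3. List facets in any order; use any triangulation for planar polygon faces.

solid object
 facet normal -0.969 0.232 -0.090
  outer loop
   vertex 1.8 4.7 1.5
   vertex 1.4 2.6 0.4
   vertex 0.9 1.6 3.2
  endloop
 endfacet
 facet normal -0.307 -0.653 0.692
  outer loop
   vertex 1.7 2.6 4.5
   vertex 0.9 1.6 3.2
   vertex 3.5 0.8 3.6
  endloop
 endfacet
 facet normal -0.229 -0.913 -0.338
  outer loop
   vertex 2.8 1.9 1.1
   vertex 3.5 0.8 3.6
   vertex 0.9 1.6 3.2
  endloop
 endfacet
 facet normal -0.263 -0.893 -0.366
  outer loop
   vertex 2.8 1.9 1.1
   vertex 0.9 1.6 3.2
   vertex 1.4 2.6 0.4
  endloop
 endfacet
 facet normal 0.951 -0.076 -0.300
  outer loop
   vertex 2.8 1.9 1.1
   vertex 3.7 4.5 3.3
   vertex 3.5 0.8 3.6
  endloop
 endfacet
 facet normal 0.544 0.306 -0.782
  outer loop
   vertex 2.8 1.9 1.1
   vertex 1.4 2.6 0.4
   vertex 1.8 4.7 1.5
  endloop
 endfacet
 facet normal 0.606 0.032 0.795
  outer loop
   vertex 2.4 4.3 4.3
   vertex 3.5 0.8 3.6
   vertex 3.7 4.5 3.3
  endloop
 endfacet
 facet normal 0.400 -0.057 0.915
  outer loop
   vertex 2.4 4.3 4.3
   vertex 1.7 2.6 4.5
   vertex 3.5 0.8 3.6
  endloop
 endfacet
 facet normal -0.037 0.988 0.149
  outer loop
   vertex 2.4 4.3 4.3
   vertex 3.7 4.5 3.3
   vertex 1.8 4.7 1.5
  endloop
 endfacet
 facet normal -0.926 0.349 0.146
  outer loop
   vertex 1.7 4.1 2.3
   vertex 1.8 4.7 1.5
   vertex 0.9 1.6 3.2
  endloop
 endfacet
 facet normal -0.890 0.377 0.257
  outer loop
   vertex 1.7 4.1 2.3
   vertex 0.9 1.6 3.2
   vertex 1.7 2.6 4.5
  endloop
 endfacet
 facet normal -0.846 0.472 0.249
  outer loop
   vertex 1.7 4.1 2.3
   vertex 2.4 4.3 4.3
   vertex 1.8 4.7 1.5
  endloop
 endfacet
 facet normal -0.879 0.394 0.268
  outer loop
   vertex 1.7 4.1 2.3
   vertex 1.7 2.6 4.5
   vertex 2.4 4.3 4.3
  endloop
 endfacet
 facet normal 0.644 0.432 -0.631
  outer loop
   vertex 2.9 3.5 1.8
   vertex 1.8 4.7 1.5
   vertex 3.7 4.5 3.3
  endloop
 endfacet
 facet normal 0.806 0.194 -0.559
  outer loop
   vertex 2.9 3.5 1.8
   vertex 3.7 4.5 3.3
   vertex 2.8 1.9 1.1
  endloop
 endfacet
 facet normal 0.547 0.307 -0.779
  outer loop
   vertex 2.9 3.5 1.8
   vertex 2.8 1.9 1.1
   vertex 1.8 4.7 1.5
  endloop
 endfacet
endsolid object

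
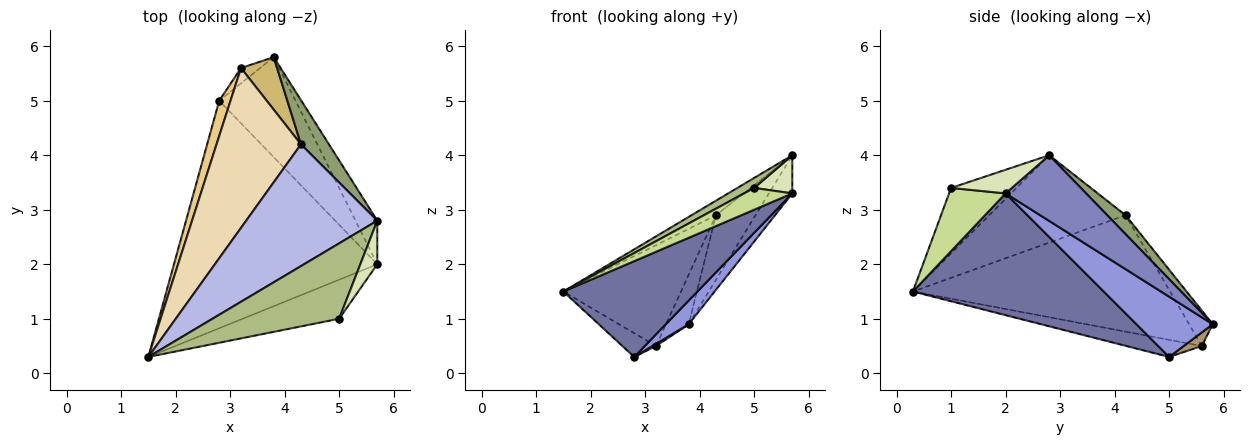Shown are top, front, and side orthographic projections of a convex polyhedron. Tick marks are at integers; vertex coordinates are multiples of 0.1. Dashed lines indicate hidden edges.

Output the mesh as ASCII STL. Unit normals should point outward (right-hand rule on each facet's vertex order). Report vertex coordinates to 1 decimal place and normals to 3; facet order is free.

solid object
 facet normal 0.483 -0.340 -0.807
  outer loop
   vertex 5.7 2.0 3.3
   vertex 1.5 0.3 1.5
   vertex 2.8 5.0 0.3
  endloop
 endfacet
 facet normal 0.915 0.266 -0.304
  outer loop
   vertex 5.7 2.0 3.3
   vertex 3.8 5.8 0.9
   vertex 5.7 2.8 4.0
  endloop
 endfacet
 facet normal 0.609 -0.183 -0.772
  outer loop
   vertex 5.7 2.0 3.3
   vertex 2.8 5.0 0.3
   vertex 3.8 5.8 0.9
  endloop
 endfacet
 facet normal -0.552 0.099 0.828
  outer loop
   vertex 4.3 4.2 2.9
   vertex 1.5 0.3 1.5
   vertex 5.7 2.8 4.0
  endloop
 endfacet
 facet normal 0.356 0.771 0.528
  outer loop
   vertex 4.3 4.2 2.9
   vertex 5.7 2.8 4.0
   vertex 3.8 5.8 0.9
  endloop
 endfacet
 facet normal -0.456 -0.117 0.882
  outer loop
   vertex 5.0 1.0 3.4
   vertex 5.7 2.8 4.0
   vertex 1.5 0.3 1.5
  endloop
 endfacet
 facet normal 0.496 -0.423 -0.758
  outer loop
   vertex 5.0 1.0 3.4
   vertex 1.5 0.3 1.5
   vertex 5.7 2.0 3.3
  endloop
 endfacet
 facet normal 0.724 -0.455 0.519
  outer loop
   vertex 5.0 1.0 3.4
   vertex 5.7 2.0 3.3
   vertex 5.7 2.8 4.0
  endloop
 endfacet
 facet normal 0.577 -0.115 -0.808
  outer loop
   vertex 3.2 5.6 0.5
   vertex 3.8 5.8 0.9
   vertex 2.8 5.0 0.3
  endloop
 endfacet
 facet normal -0.581 0.559 0.592
  outer loop
   vertex 3.2 5.6 0.5
   vertex 4.3 4.2 2.9
   vertex 3.8 5.8 0.9
  endloop
 endfacet
 facet normal -0.781 0.348 0.518
  outer loop
   vertex 3.2 5.6 0.5
   vertex 2.8 5.0 0.3
   vertex 1.5 0.3 1.5
  endloop
 endfacet
 facet normal -0.759 0.347 0.551
  outer loop
   vertex 3.2 5.6 0.5
   vertex 1.5 0.3 1.5
   vertex 4.3 4.2 2.9
  endloop
 endfacet
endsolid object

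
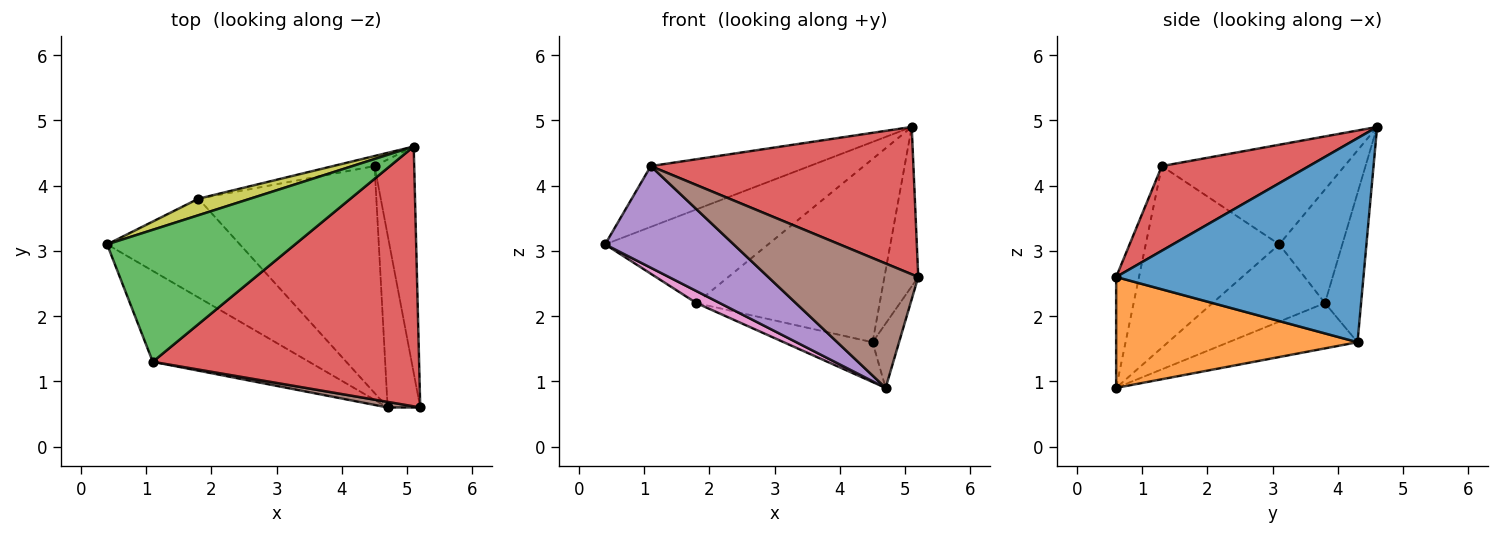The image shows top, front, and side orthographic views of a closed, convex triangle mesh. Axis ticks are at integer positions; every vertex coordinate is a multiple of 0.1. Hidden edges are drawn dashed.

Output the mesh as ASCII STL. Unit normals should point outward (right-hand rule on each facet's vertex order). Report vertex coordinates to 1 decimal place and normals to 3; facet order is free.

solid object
 facet normal 0.973 0.133 -0.189
  outer loop
   vertex 4.5 4.3 1.6
   vertex 5.1 4.6 4.9
   vertex 5.2 0.6 2.6
  endloop
 endfacet
 facet normal 0.954 0.105 -0.281
  outer loop
   vertex 4.5 4.3 1.6
   vertex 5.2 0.6 2.6
   vertex 4.7 0.6 0.9
  endloop
 endfacet
 facet normal -0.434 0.377 0.818
  outer loop
   vertex 1.1 1.3 4.3
   vertex 5.1 4.6 4.9
   vertex 0.4 3.1 3.1
  endloop
 endfacet
 facet normal 0.266 -0.475 0.838
  outer loop
   vertex 1.1 1.3 4.3
   vertex 5.2 0.6 2.6
   vertex 5.1 4.6 4.9
  endloop
 endfacet
 facet normal -0.612 -0.589 -0.527
  outer loop
   vertex 1.1 1.3 4.3
   vertex 0.4 3.1 3.1
   vertex 4.7 0.6 0.9
  endloop
 endfacet
 facet normal -0.150 -0.988 0.044
  outer loop
   vertex 1.1 1.3 4.3
   vertex 4.7 0.6 0.9
   vertex 5.2 0.6 2.6
  endloop
 endfacet
 facet normal -0.500 -0.104 -0.859
  outer loop
   vertex 1.8 3.8 2.2
   vertex 4.7 0.6 0.9
   vertex 0.4 3.1 3.1
  endloop
 endfacet
 facet normal -0.243 0.168 -0.955
  outer loop
   vertex 1.8 3.8 2.2
   vertex 4.5 4.3 1.6
   vertex 4.7 0.6 0.9
  endloop
 endfacet
 facet normal -0.356 0.920 0.162
  outer loop
   vertex 1.8 3.8 2.2
   vertex 0.4 3.1 3.1
   vertex 5.1 4.6 4.9
  endloop
 endfacet
 facet normal -0.193 0.980 -0.054
  outer loop
   vertex 1.8 3.8 2.2
   vertex 5.1 4.6 4.9
   vertex 4.5 4.3 1.6
  endloop
 endfacet
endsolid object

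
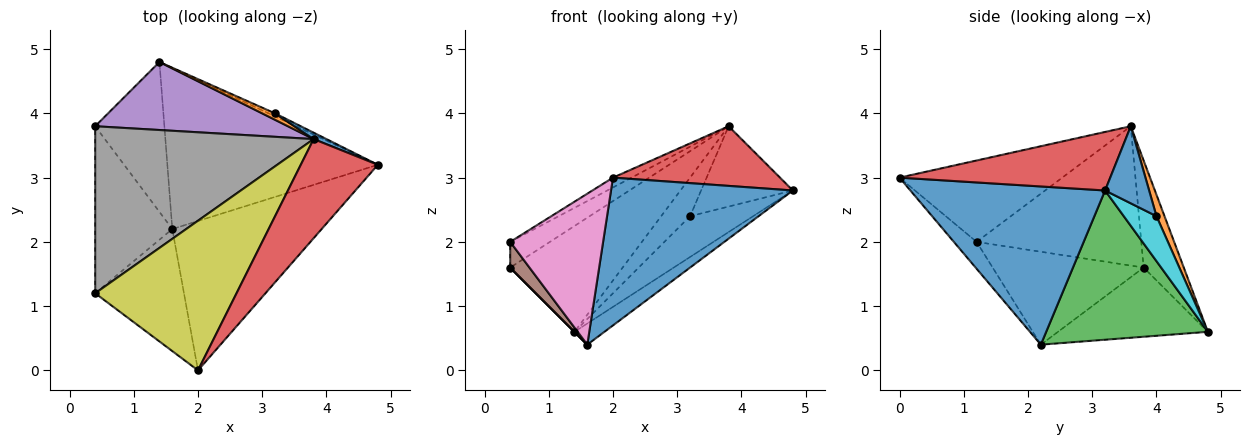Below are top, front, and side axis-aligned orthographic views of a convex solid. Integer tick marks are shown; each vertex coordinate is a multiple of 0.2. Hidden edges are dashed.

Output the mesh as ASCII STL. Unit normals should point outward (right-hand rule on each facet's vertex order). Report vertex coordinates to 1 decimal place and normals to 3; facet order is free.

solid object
 facet normal 0.602 -0.562 -0.568
  outer loop
   vertex 1.6 2.2 0.4
   vertex 4.8 3.2 2.8
   vertex 2.0 0.0 3.0
  endloop
 endfacet
 facet normal -0.707 0.000 -0.707
  outer loop
   vertex 1.4 4.8 0.6
   vertex 1.6 2.2 0.4
   vertex 0.4 3.8 1.6
  endloop
 endfacet
 facet normal 0.575 0.107 -0.811
  outer loop
   vertex 1.4 4.8 0.6
   vertex 4.8 3.2 2.8
   vertex 1.6 2.2 0.4
  endloop
 endfacet
 facet normal 0.545 -0.432 0.718
  outer loop
   vertex 3.8 3.6 3.8
   vertex 2.0 0.0 3.0
   vertex 4.8 3.2 2.8
  endloop
 endfacet
 facet normal -0.288 0.806 0.518
  outer loop
   vertex 3.8 3.6 3.8
   vertex 1.4 4.8 0.6
   vertex 0.4 3.8 1.6
  endloop
 endfacet
 facet normal -0.766 -0.098 -0.636
  outer loop
   vertex 0.4 1.2 2.0
   vertex 0.4 3.8 1.6
   vertex 1.6 2.2 0.4
  endloop
 endfacet
 facet normal -0.187 -0.764 -0.618
  outer loop
   vertex 0.4 1.2 2.0
   vertex 1.6 2.2 0.4
   vertex 2.0 0.0 3.0
  endloop
 endfacet
 facet normal -0.533 0.129 0.836
  outer loop
   vertex 0.4 1.2 2.0
   vertex 3.8 3.6 3.8
   vertex 0.4 3.8 1.6
  endloop
 endfacet
 facet normal -0.498 0.057 0.865
  outer loop
   vertex 0.4 1.2 2.0
   vertex 2.0 0.0 3.0
   vertex 3.8 3.6 3.8
  endloop
 endfacet
 facet normal 0.459 0.886 -0.066
  outer loop
   vertex 3.2 4.0 2.4
   vertex 4.8 3.2 2.8
   vertex 1.4 4.8 0.6
  endloop
 endfacet
 facet normal 0.432 0.899 0.072
  outer loop
   vertex 3.2 4.0 2.4
   vertex 3.8 3.6 3.8
   vertex 4.8 3.2 2.8
  endloop
 endfacet
 facet normal 0.264 0.951 0.159
  outer loop
   vertex 3.2 4.0 2.4
   vertex 1.4 4.8 0.6
   vertex 3.8 3.6 3.8
  endloop
 endfacet
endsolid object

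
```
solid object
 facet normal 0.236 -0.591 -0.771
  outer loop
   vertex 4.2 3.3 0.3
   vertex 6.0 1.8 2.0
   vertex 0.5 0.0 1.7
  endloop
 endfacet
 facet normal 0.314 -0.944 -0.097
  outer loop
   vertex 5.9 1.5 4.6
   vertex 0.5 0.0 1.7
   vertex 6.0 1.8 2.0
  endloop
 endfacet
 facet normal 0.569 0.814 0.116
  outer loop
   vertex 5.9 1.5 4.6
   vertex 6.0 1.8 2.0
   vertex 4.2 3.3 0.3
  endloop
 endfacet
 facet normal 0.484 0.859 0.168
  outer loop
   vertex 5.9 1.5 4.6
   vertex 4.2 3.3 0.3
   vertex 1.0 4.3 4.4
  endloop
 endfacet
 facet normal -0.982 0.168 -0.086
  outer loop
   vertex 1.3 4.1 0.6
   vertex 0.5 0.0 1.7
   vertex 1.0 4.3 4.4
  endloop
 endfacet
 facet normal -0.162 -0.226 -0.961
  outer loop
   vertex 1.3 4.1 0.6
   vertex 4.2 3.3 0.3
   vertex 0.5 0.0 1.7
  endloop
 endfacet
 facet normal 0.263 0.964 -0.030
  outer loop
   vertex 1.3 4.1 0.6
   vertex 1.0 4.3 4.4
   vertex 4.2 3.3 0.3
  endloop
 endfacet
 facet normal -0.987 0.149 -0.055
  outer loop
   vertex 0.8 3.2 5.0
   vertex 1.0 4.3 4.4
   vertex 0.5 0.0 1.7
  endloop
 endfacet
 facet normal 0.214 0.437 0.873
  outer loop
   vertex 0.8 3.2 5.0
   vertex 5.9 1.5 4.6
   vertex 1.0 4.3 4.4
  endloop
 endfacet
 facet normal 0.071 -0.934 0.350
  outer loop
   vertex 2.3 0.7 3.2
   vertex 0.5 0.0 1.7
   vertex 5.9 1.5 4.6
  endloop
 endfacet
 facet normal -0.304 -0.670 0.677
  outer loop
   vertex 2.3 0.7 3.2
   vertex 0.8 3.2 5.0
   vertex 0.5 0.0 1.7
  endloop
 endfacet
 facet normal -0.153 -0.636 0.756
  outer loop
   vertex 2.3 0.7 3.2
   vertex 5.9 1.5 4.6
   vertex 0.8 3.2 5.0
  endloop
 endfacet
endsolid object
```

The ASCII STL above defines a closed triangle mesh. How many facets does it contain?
12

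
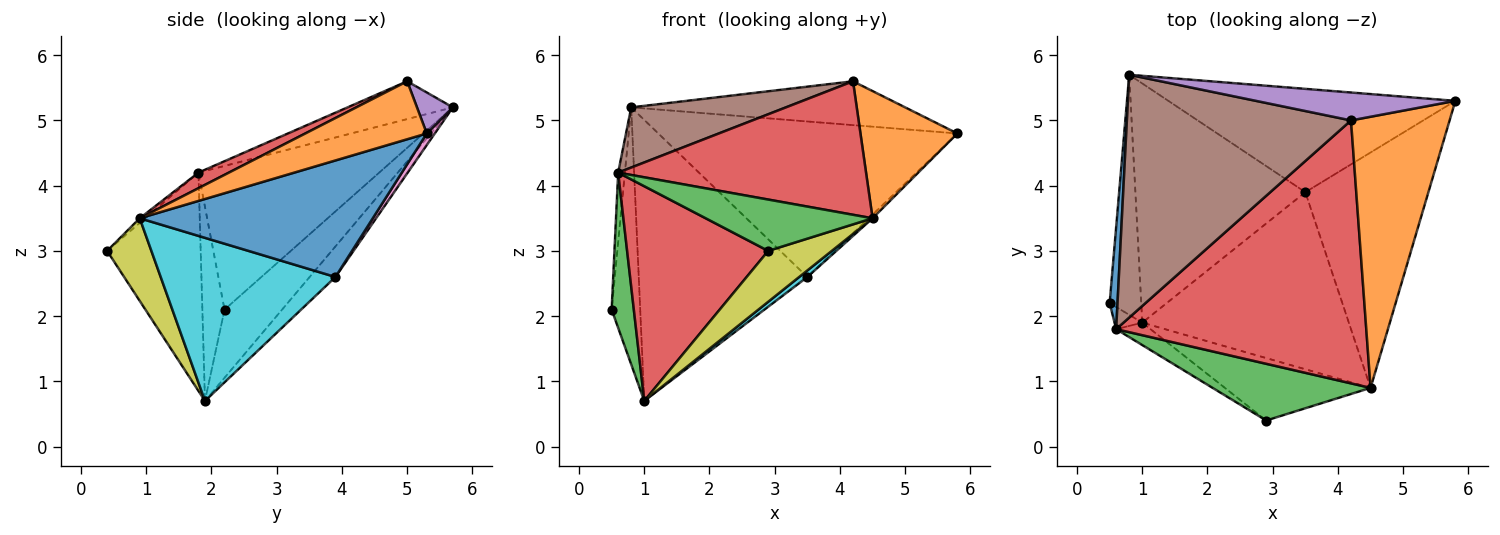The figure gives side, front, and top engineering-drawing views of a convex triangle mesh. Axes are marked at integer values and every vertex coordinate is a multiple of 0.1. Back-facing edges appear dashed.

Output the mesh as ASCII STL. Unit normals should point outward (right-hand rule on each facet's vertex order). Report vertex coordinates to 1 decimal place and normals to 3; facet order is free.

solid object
 facet normal -0.998 0.037 0.055
  outer loop
   vertex 0.6 1.8 4.2
   vertex 0.8 5.7 5.2
   vertex 0.5 2.2 2.1
  endloop
 endfacet
 facet normal -0.827 0.411 -0.383
  outer loop
   vertex 1.0 1.9 0.7
   vertex 0.5 2.2 2.1
   vertex 0.8 5.7 5.2
  endloop
 endfacet
 facet normal -0.704 -0.704 -0.101
  outer loop
   vertex 1.0 1.9 0.7
   vertex 0.6 1.8 4.2
   vertex 0.5 2.2 2.1
  endloop
 endfacet
 facet normal -0.551 -0.830 -0.087
  outer loop
   vertex 1.0 1.9 0.7
   vertex 2.9 0.4 3.0
   vertex 0.6 1.8 4.2
  endloop
 endfacet
 facet normal 0.110 0.838 0.534
  outer loop
   vertex 4.2 5.0 5.6
   vertex 5.8 5.3 4.8
   vertex 0.8 5.7 5.2
  endloop
 endfacet
 facet normal -0.162 -0.237 0.958
  outer loop
   vertex 4.2 5.0 5.6
   vertex 0.8 5.7 5.2
   vertex 0.6 1.8 4.2
  endloop
 endfacet
 facet normal 0.022 0.833 -0.553
  outer loop
   vertex 3.5 3.9 2.6
   vertex 0.8 5.7 5.2
   vertex 5.8 5.3 4.8
  endloop
 endfacet
 facet normal -0.116 0.756 -0.644
  outer loop
   vertex 3.5 3.9 2.6
   vertex 1.0 1.9 0.7
   vertex 0.8 5.7 5.2
  endloop
 endfacet
 facet normal 0.402 -0.578 -0.710
  outer loop
   vertex 4.5 0.9 3.5
   vertex 2.9 0.4 3.0
   vertex 1.0 1.9 0.7
  endloop
 endfacet
 facet normal 0.619 -0.029 -0.785
  outer loop
   vertex 4.5 0.9 3.5
   vertex 1.0 1.9 0.7
   vertex 3.5 3.9 2.6
  endloop
 endfacet
 facet normal 0.688 0.011 -0.726
  outer loop
   vertex 4.5 0.9 3.5
   vertex 3.5 3.9 2.6
   vertex 5.8 5.3 4.8
  endloop
 endfacet
 facet normal 0.470 -0.375 0.799
  outer loop
   vertex 4.5 0.9 3.5
   vertex 5.8 5.3 4.8
   vertex 4.2 5.0 5.6
  endloop
 endfacet
 facet normal -0.022 -0.671 0.741
  outer loop
   vertex 4.5 0.9 3.5
   vertex 0.6 1.8 4.2
   vertex 2.9 0.4 3.0
  endloop
 endfacet
 facet normal 0.056 -0.452 0.890
  outer loop
   vertex 4.5 0.9 3.5
   vertex 4.2 5.0 5.6
   vertex 0.6 1.8 4.2
  endloop
 endfacet
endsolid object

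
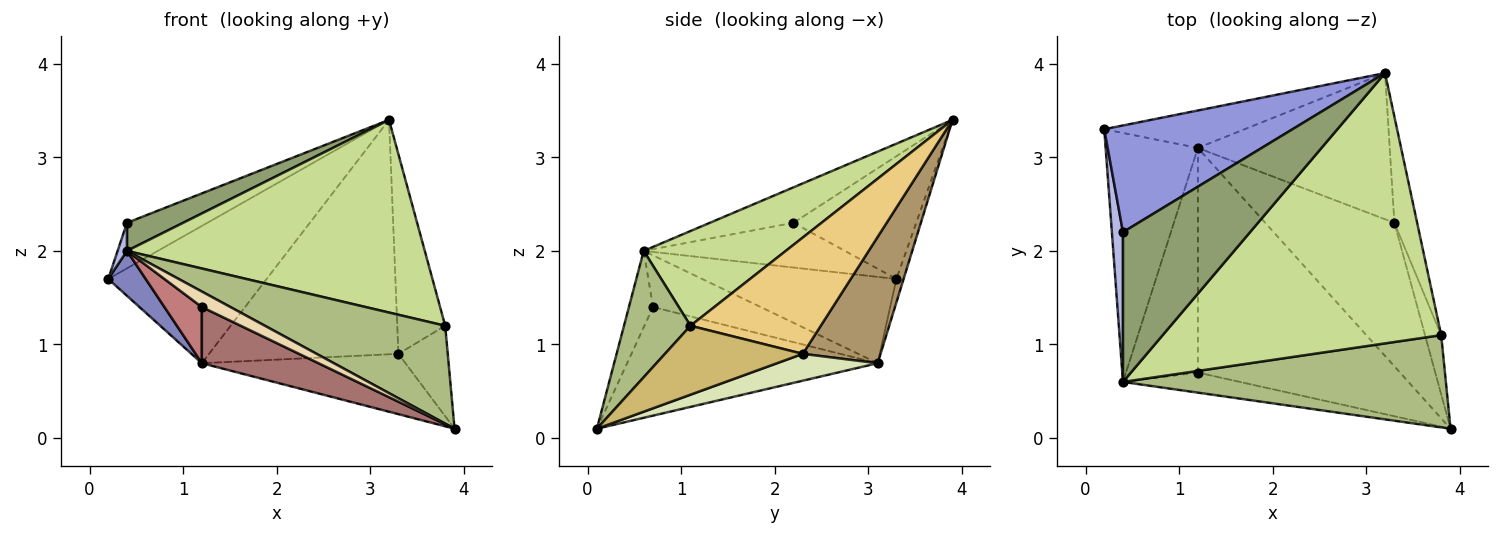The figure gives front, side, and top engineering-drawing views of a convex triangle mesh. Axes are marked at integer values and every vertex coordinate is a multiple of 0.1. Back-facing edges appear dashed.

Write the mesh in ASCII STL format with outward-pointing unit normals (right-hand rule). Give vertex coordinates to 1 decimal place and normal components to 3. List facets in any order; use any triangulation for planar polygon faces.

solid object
 facet normal -0.044 0.964 -0.263
  outer loop
   vertex 1.2 3.1 0.8
   vertex 0.2 3.3 1.7
   vertex 3.2 3.9 3.4
  endloop
 endfacet
 facet normal -0.678 -0.131 -0.724
  outer loop
   vertex 1.2 3.1 0.8
   vertex 0.4 0.6 2.0
   vertex 0.2 3.3 1.7
  endloop
 endfacet
 facet normal -0.514 0.337 0.789
  outer loop
   vertex 0.4 2.2 2.3
   vertex 3.2 3.9 3.4
   vertex 0.2 3.3 1.7
  endloop
 endfacet
 facet normal -0.970 -0.045 0.241
  outer loop
   vertex 0.4 2.2 2.3
   vertex 0.2 3.3 1.7
   vertex 0.4 0.6 2.0
  endloop
 endfacet
 facet normal -0.264 -0.178 0.948
  outer loop
   vertex 0.4 2.2 2.3
   vertex 0.4 0.6 2.0
   vertex 3.2 3.9 3.4
  endloop
 endfacet
 facet normal 0.259 -0.703 0.662
  outer loop
   vertex 3.8 1.1 1.2
   vertex 0.4 0.6 2.0
   vertex 3.9 0.1 0.1
  endloop
 endfacet
 facet normal 0.267 -0.559 0.785
  outer loop
   vertex 3.8 1.1 1.2
   vertex 3.2 3.9 3.4
   vertex 0.4 0.6 2.0
  endloop
 endfacet
 facet normal 0.188 0.381 -0.905
  outer loop
   vertex 3.3 2.3 0.9
   vertex 3.9 0.1 0.1
   vertex 1.2 3.1 0.8
  endloop
 endfacet
 facet normal 0.329 0.801 -0.500
  outer loop
   vertex 3.3 2.3 0.9
   vertex 1.2 3.1 0.8
   vertex 3.2 3.9 3.4
  endloop
 endfacet
 facet normal 0.919 0.329 -0.216
  outer loop
   vertex 3.3 2.3 0.9
   vertex 3.8 1.1 1.2
   vertex 3.9 0.1 0.1
  endloop
 endfacet
 facet normal 0.923 0.340 -0.180
  outer loop
   vertex 3.3 2.3 0.9
   vertex 3.2 3.9 3.4
   vertex 3.8 1.1 1.2
  endloop
 endfacet
 facet normal -0.459 -0.543 -0.703
  outer loop
   vertex 1.2 0.7 1.4
   vertex 3.9 0.1 0.1
   vertex 0.4 0.6 2.0
  endloop
 endfacet
 facet normal -0.462 -0.215 -0.860
  outer loop
   vertex 1.2 0.7 1.4
   vertex 1.2 3.1 0.8
   vertex 3.9 0.1 0.1
  endloop
 endfacet
 facet normal -0.572 -0.199 -0.796
  outer loop
   vertex 1.2 0.7 1.4
   vertex 0.4 0.6 2.0
   vertex 1.2 3.1 0.8
  endloop
 endfacet
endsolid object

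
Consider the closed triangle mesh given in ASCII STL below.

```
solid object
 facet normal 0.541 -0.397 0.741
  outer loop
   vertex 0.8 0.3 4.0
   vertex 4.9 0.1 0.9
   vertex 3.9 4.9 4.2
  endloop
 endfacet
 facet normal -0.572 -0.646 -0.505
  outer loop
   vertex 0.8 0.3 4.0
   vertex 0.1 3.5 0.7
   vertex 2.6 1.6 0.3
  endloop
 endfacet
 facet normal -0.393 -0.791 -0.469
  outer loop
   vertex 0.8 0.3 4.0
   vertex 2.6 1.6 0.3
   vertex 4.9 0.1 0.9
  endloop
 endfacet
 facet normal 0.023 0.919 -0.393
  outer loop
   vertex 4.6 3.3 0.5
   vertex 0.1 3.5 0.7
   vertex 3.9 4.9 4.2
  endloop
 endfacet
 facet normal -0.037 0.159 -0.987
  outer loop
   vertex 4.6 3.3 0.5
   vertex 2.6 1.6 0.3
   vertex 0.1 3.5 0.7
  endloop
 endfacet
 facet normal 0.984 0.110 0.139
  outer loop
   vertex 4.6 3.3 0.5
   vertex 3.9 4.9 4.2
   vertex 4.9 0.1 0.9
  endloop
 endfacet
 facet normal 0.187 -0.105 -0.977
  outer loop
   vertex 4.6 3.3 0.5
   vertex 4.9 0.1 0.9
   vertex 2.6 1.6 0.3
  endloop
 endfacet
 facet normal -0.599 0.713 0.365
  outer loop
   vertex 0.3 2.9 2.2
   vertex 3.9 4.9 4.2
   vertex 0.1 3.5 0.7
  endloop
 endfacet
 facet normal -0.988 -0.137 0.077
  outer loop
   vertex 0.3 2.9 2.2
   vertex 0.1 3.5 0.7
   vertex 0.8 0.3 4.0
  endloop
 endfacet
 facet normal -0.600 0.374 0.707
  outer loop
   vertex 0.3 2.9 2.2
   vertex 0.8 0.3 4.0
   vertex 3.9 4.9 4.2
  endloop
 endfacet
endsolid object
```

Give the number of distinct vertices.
7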